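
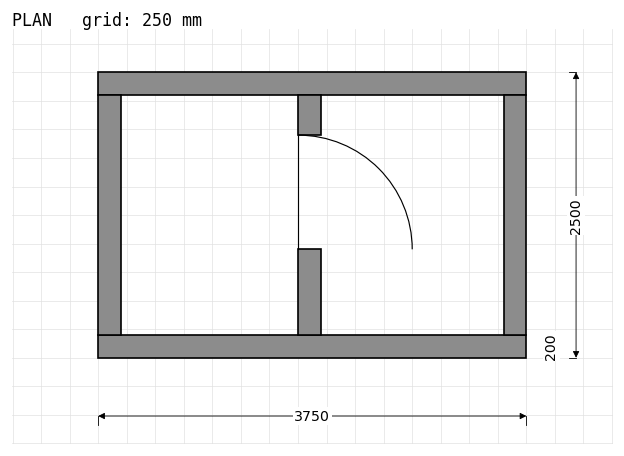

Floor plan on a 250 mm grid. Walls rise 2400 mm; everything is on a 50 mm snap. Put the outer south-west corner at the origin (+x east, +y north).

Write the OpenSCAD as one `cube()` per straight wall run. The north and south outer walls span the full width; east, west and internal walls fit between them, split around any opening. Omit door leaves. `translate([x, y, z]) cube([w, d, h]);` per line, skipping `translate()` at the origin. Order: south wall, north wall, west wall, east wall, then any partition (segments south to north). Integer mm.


cube([3750, 200, 2400]);
translate([0, 2300, 0]) cube([3750, 200, 2400]);
translate([0, 200, 0]) cube([200, 2100, 2400]);
translate([3550, 200, 0]) cube([200, 2100, 2400]);
translate([1750, 200, 0]) cube([200, 750, 2400]);
translate([1750, 1950, 0]) cube([200, 350, 2400]);


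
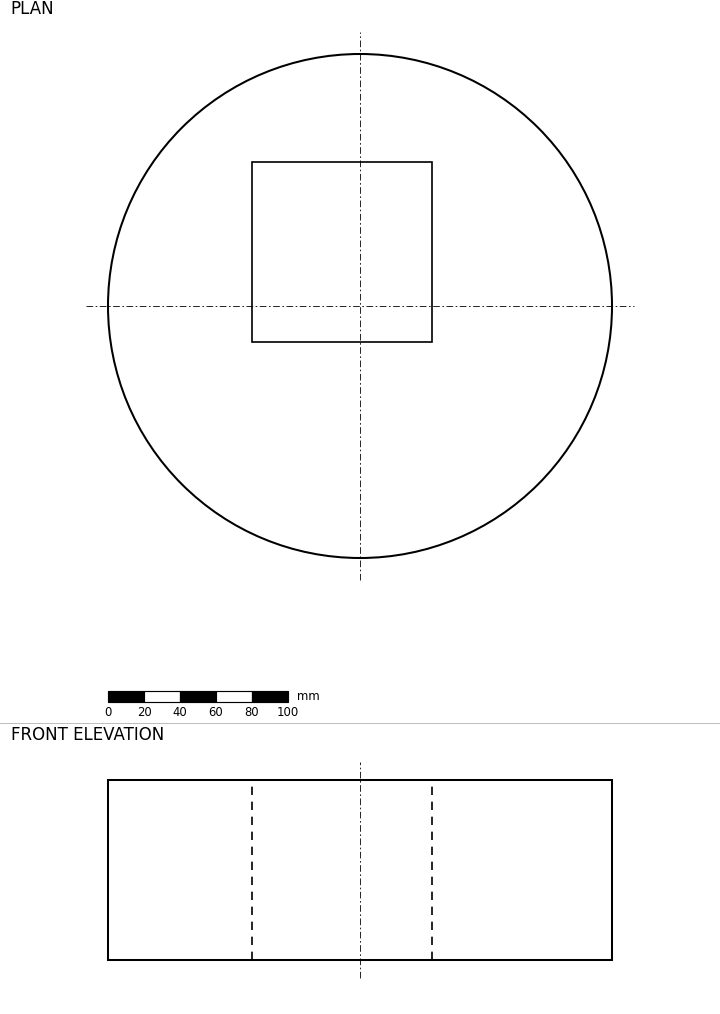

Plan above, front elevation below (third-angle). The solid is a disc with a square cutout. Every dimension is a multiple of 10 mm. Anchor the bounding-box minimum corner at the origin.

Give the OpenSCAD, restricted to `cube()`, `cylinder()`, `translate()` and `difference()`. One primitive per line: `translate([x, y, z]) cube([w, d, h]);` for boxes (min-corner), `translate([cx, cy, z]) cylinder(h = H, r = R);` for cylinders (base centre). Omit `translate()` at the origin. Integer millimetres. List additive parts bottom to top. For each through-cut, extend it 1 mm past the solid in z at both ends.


difference() {
  translate([140, 140, 0]) cylinder(h = 100, r = 140);
  translate([80, 120, -1]) cube([100, 100, 102]);
}


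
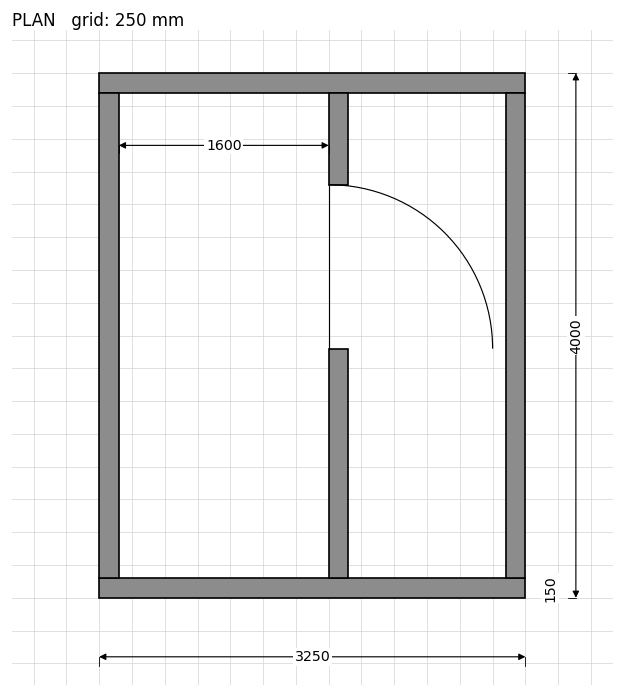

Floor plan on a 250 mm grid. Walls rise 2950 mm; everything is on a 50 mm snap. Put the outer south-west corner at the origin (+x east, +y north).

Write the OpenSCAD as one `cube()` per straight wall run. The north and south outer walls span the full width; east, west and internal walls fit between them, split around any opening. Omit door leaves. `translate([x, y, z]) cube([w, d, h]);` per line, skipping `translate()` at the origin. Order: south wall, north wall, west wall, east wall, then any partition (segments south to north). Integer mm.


cube([3250, 150, 2950]);
translate([0, 3850, 0]) cube([3250, 150, 2950]);
translate([0, 150, 0]) cube([150, 3700, 2950]);
translate([3100, 150, 0]) cube([150, 3700, 2950]);
translate([1750, 150, 0]) cube([150, 1750, 2950]);
translate([1750, 3150, 0]) cube([150, 700, 2950]);


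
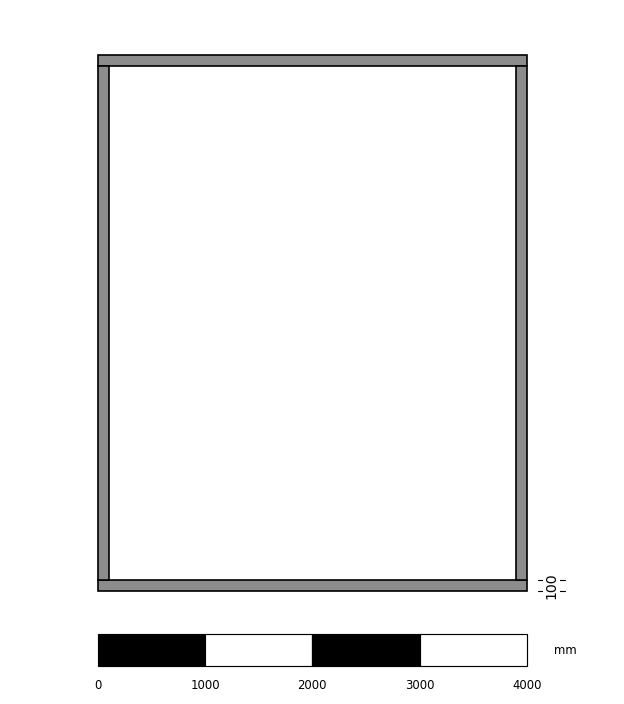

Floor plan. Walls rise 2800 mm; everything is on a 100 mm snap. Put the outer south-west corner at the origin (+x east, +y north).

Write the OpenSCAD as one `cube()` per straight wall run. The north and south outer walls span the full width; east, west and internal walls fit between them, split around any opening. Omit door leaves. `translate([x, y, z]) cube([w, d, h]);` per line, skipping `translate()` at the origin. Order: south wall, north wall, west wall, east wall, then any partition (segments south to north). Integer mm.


cube([4000, 100, 2800]);
translate([0, 4900, 0]) cube([4000, 100, 2800]);
translate([0, 100, 0]) cube([100, 4800, 2800]);
translate([3900, 100, 0]) cube([100, 4800, 2800]);


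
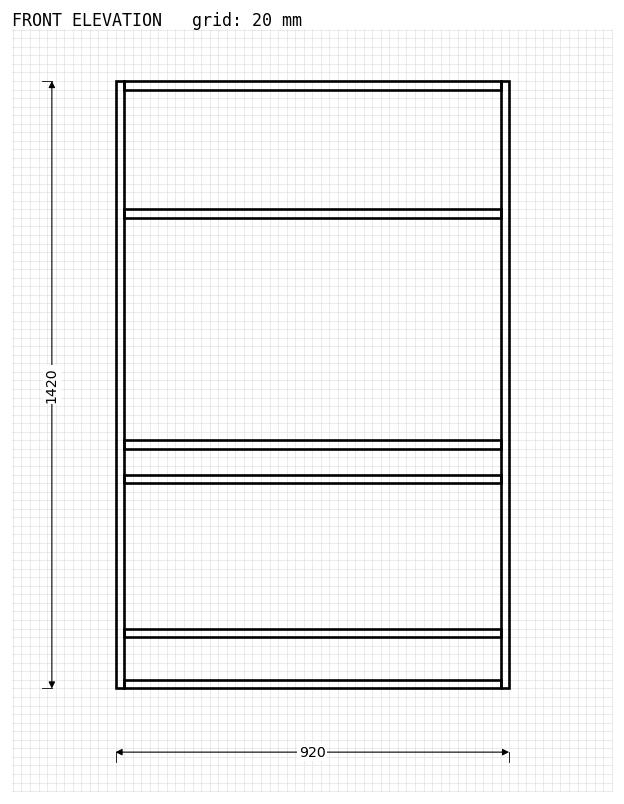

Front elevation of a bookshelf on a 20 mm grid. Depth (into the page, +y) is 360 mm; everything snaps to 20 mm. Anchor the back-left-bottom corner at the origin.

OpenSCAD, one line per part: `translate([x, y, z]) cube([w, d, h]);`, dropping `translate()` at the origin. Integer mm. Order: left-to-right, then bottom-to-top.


cube([20, 360, 1420]);
translate([20, 0, 0]) cube([880, 360, 20]);
translate([20, 0, 120]) cube([880, 360, 20]);
translate([20, 0, 480]) cube([880, 360, 20]);
translate([20, 0, 560]) cube([880, 360, 20]);
translate([20, 0, 1100]) cube([880, 360, 20]);
translate([20, 0, 1400]) cube([880, 360, 20]);
translate([900, 0, 0]) cube([20, 360, 1420]);


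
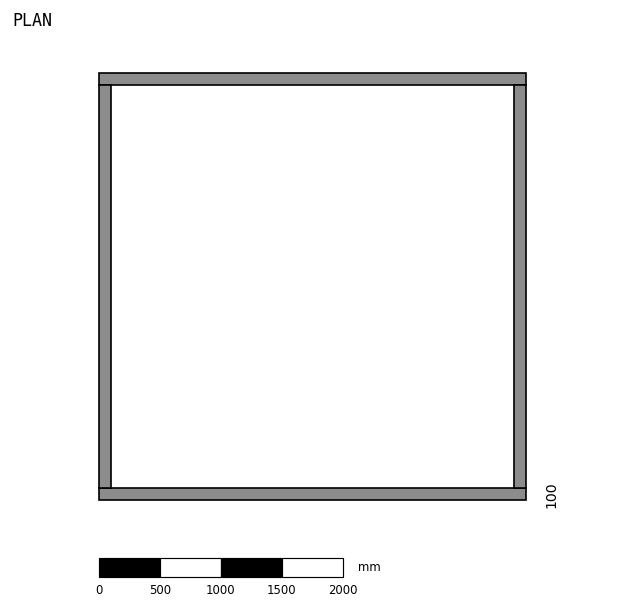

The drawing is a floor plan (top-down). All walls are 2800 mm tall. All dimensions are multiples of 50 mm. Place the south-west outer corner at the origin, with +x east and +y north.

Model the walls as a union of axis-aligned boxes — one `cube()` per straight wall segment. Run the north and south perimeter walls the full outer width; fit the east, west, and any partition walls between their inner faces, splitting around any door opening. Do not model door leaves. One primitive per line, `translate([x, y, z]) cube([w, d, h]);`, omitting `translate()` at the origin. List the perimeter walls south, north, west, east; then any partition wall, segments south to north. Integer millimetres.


cube([3500, 100, 2800]);
translate([0, 3400, 0]) cube([3500, 100, 2800]);
translate([0, 100, 0]) cube([100, 3300, 2800]);
translate([3400, 100, 0]) cube([100, 3300, 2800]);


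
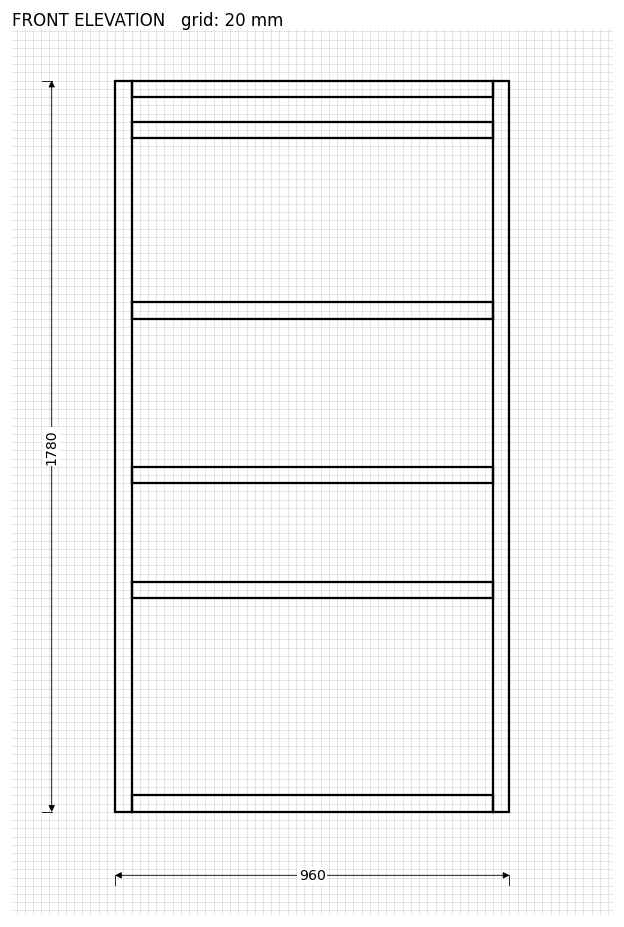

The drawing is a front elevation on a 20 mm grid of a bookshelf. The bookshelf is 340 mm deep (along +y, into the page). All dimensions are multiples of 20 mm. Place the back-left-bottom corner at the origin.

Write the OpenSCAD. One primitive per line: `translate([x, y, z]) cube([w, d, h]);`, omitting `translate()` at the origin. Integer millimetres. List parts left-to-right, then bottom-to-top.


cube([40, 340, 1780]);
translate([40, 0, 0]) cube([880, 340, 40]);
translate([40, 0, 520]) cube([880, 340, 40]);
translate([40, 0, 800]) cube([880, 340, 40]);
translate([40, 0, 1200]) cube([880, 340, 40]);
translate([40, 0, 1640]) cube([880, 340, 40]);
translate([40, 0, 1740]) cube([880, 340, 40]);
translate([920, 0, 0]) cube([40, 340, 1780]);


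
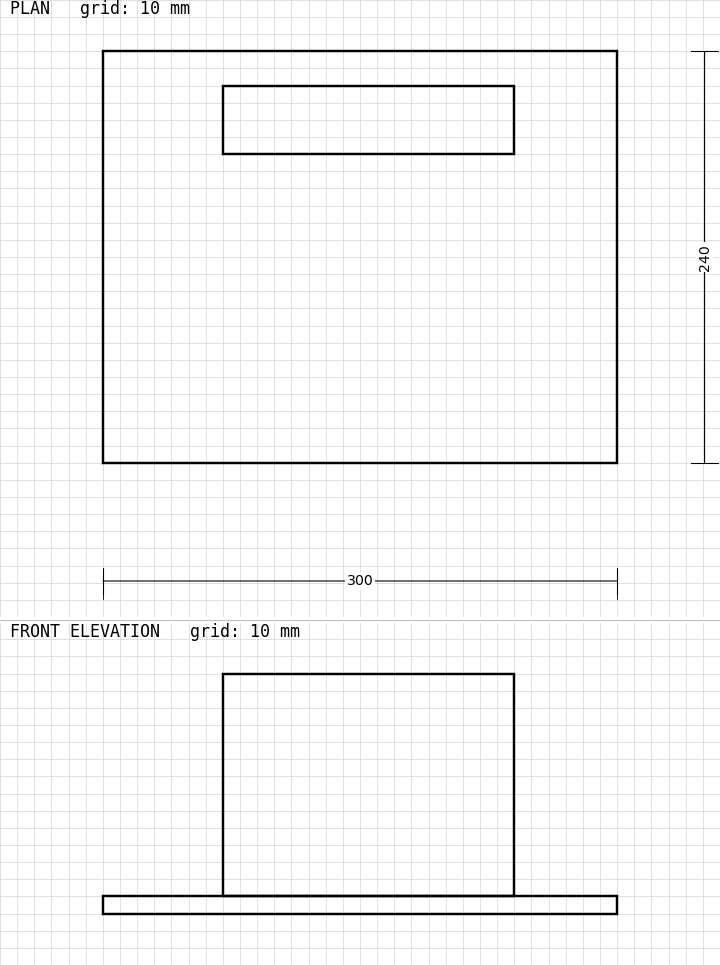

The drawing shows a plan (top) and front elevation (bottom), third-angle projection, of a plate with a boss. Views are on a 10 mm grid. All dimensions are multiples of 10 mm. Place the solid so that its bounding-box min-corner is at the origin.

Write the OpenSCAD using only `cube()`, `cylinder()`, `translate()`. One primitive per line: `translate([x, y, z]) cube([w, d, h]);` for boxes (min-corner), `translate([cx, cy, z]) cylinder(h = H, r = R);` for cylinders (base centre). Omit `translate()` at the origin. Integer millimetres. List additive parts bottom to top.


cube([300, 240, 10]);
translate([70, 180, 10]) cube([170, 40, 130]);


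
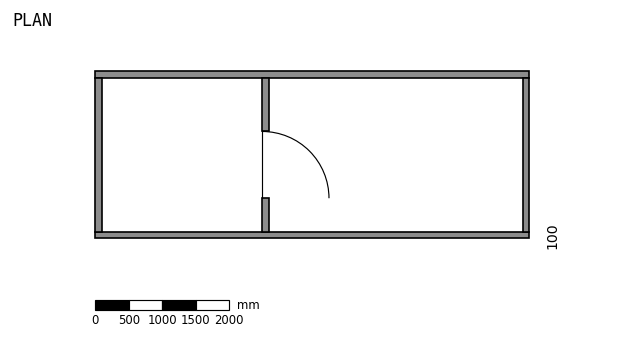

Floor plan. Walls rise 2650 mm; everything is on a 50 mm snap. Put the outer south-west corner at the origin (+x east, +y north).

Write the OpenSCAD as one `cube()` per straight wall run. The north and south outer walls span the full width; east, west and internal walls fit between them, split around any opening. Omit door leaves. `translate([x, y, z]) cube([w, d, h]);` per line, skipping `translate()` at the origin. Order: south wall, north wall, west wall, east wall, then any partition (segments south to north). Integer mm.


cube([6500, 100, 2650]);
translate([0, 2400, 0]) cube([6500, 100, 2650]);
translate([0, 100, 0]) cube([100, 2300, 2650]);
translate([6400, 100, 0]) cube([100, 2300, 2650]);
translate([2500, 100, 0]) cube([100, 500, 2650]);
translate([2500, 1600, 0]) cube([100, 800, 2650]);


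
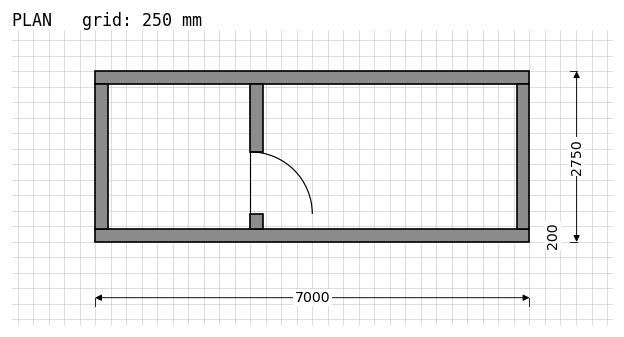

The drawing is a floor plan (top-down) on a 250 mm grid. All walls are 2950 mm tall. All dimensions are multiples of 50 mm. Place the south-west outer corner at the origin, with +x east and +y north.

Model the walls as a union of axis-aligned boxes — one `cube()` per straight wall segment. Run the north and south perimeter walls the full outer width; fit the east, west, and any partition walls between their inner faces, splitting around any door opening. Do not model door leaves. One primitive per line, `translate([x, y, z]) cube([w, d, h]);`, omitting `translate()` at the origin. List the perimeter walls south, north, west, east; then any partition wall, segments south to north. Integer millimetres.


cube([7000, 200, 2950]);
translate([0, 2550, 0]) cube([7000, 200, 2950]);
translate([0, 200, 0]) cube([200, 2350, 2950]);
translate([6800, 200, 0]) cube([200, 2350, 2950]);
translate([2500, 200, 0]) cube([200, 250, 2950]);
translate([2500, 1450, 0]) cube([200, 1100, 2950]);


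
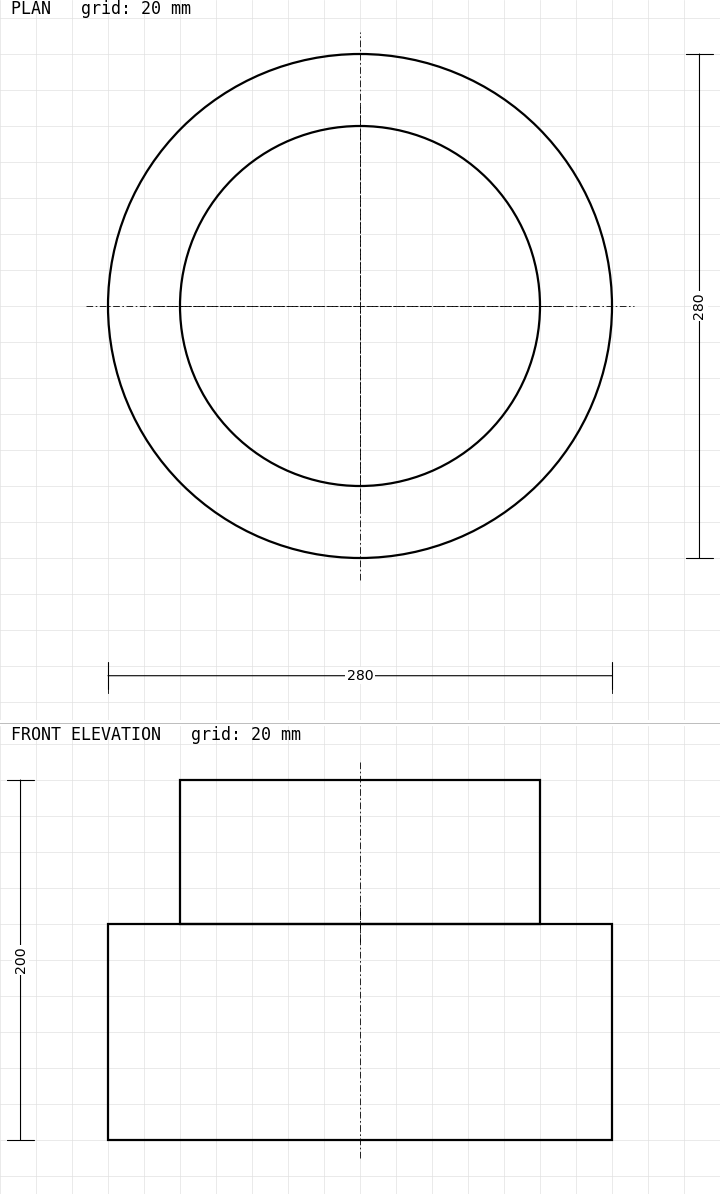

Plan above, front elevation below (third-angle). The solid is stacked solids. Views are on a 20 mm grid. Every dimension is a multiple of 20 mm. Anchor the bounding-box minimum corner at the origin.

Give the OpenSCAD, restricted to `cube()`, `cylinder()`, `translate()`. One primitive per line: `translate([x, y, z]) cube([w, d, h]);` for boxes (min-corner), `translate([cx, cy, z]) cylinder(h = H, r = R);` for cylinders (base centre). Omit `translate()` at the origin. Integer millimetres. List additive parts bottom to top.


translate([140, 140, 0]) cylinder(h = 120, r = 140);
translate([140, 140, 120]) cylinder(h = 80, r = 100);


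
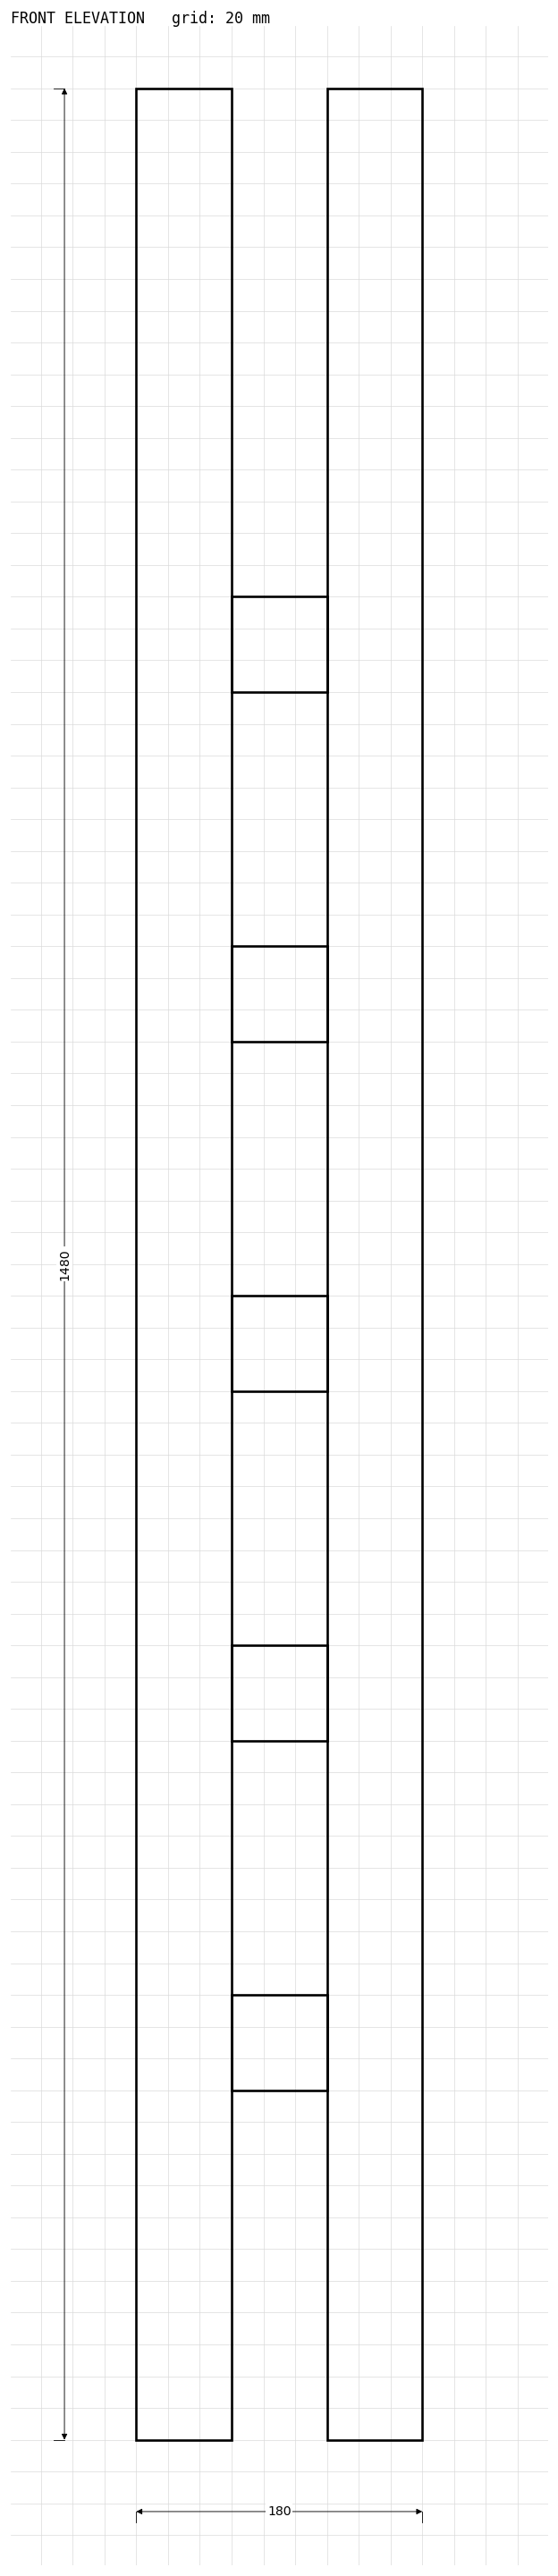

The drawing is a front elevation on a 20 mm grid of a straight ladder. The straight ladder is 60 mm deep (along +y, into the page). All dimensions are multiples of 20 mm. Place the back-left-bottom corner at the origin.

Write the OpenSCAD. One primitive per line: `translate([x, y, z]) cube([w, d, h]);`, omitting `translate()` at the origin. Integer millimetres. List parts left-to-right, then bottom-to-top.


cube([60, 60, 1480]);
translate([60, 0, 220]) cube([60, 60, 60]);
translate([60, 0, 440]) cube([60, 60, 60]);
translate([60, 0, 660]) cube([60, 60, 60]);
translate([60, 0, 880]) cube([60, 60, 60]);
translate([60, 0, 1100]) cube([60, 60, 60]);
translate([120, 0, 0]) cube([60, 60, 1480]);


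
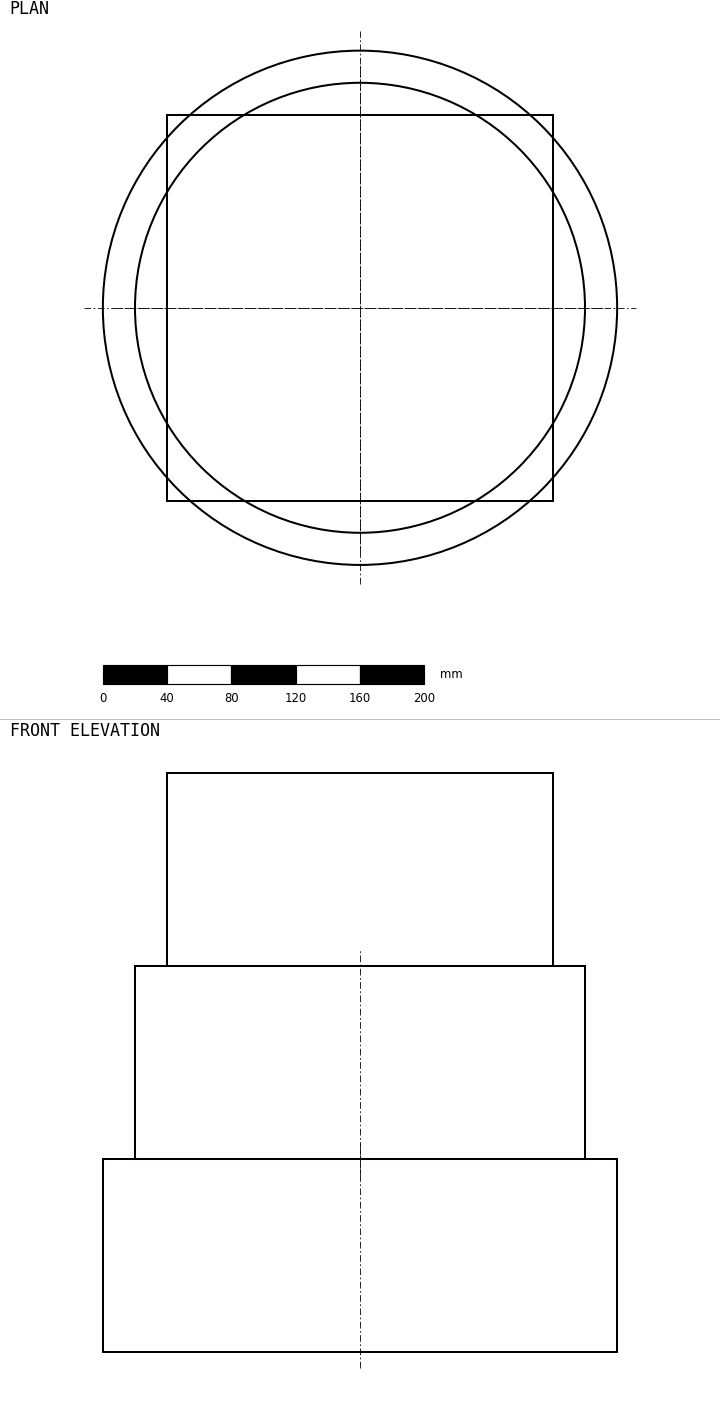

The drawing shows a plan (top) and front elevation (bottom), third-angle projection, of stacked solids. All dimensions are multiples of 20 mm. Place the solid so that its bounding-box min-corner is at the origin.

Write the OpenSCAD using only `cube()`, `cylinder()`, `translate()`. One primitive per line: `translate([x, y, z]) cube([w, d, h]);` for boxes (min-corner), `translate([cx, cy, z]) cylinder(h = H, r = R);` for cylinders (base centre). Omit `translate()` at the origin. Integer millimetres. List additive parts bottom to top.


translate([160, 160, 0]) cylinder(h = 120, r = 160);
translate([160, 160, 120]) cylinder(h = 120, r = 140);
translate([40, 40, 240]) cube([240, 240, 120]);


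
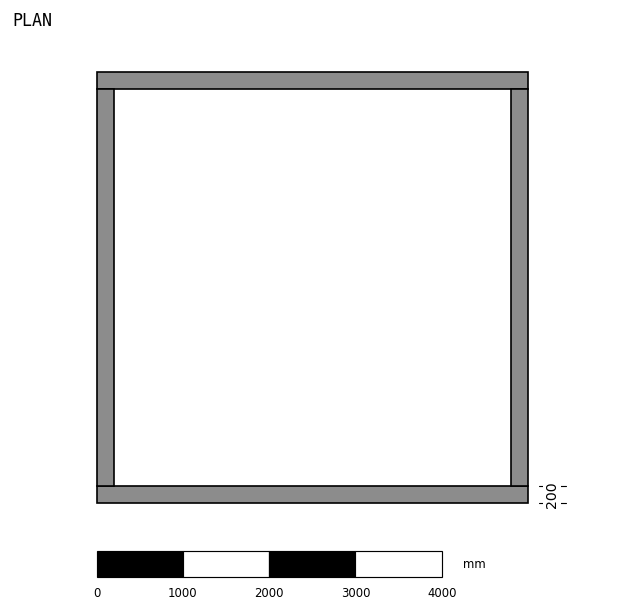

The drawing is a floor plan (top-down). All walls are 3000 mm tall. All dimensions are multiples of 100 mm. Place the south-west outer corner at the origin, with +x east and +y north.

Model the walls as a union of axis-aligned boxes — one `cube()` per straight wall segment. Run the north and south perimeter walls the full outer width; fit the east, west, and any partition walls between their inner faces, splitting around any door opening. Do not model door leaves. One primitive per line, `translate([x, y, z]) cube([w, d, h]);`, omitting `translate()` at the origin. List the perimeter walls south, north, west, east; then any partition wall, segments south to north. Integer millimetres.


cube([5000, 200, 3000]);
translate([0, 4800, 0]) cube([5000, 200, 3000]);
translate([0, 200, 0]) cube([200, 4600, 3000]);
translate([4800, 200, 0]) cube([200, 4600, 3000]);


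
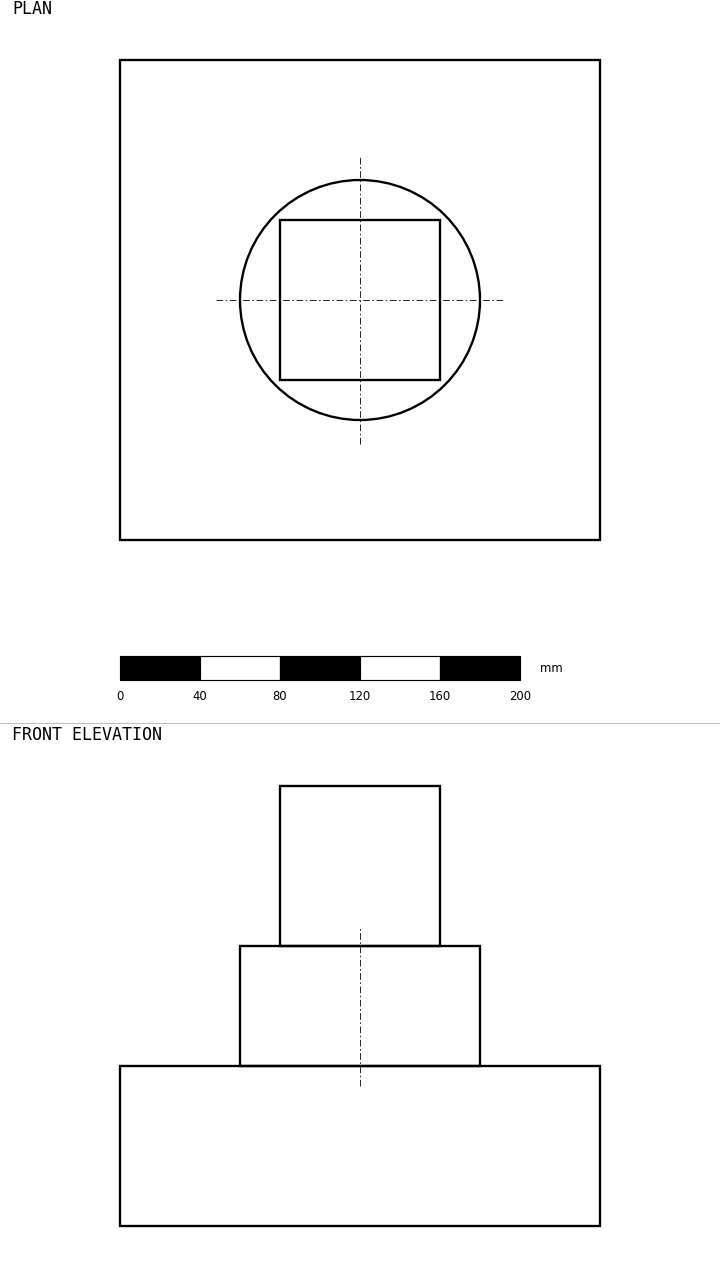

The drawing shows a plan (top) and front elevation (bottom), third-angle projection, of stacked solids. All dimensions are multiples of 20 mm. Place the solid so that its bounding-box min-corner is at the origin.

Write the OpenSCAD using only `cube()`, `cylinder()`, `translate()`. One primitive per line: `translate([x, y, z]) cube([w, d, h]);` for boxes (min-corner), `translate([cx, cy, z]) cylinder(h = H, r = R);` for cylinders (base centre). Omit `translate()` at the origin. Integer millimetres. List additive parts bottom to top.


cube([240, 240, 80]);
translate([120, 120, 80]) cylinder(h = 60, r = 60);
translate([80, 80, 140]) cube([80, 80, 80]);


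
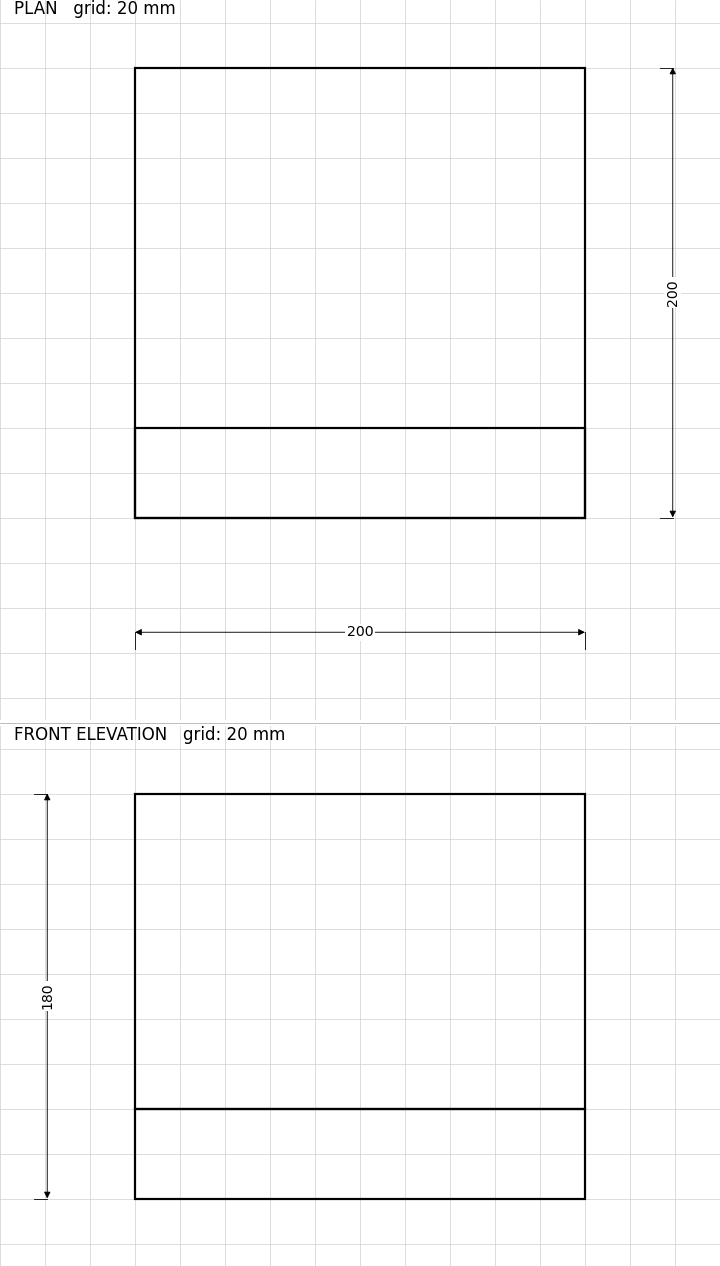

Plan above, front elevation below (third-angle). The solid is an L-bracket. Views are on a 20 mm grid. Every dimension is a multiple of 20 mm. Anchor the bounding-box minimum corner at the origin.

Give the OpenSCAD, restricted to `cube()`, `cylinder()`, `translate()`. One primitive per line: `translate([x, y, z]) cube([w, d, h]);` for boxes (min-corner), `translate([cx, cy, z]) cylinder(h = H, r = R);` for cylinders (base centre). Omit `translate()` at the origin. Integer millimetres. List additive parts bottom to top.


cube([200, 200, 40]);
translate([0, 0, 40]) cube([200, 40, 140]);


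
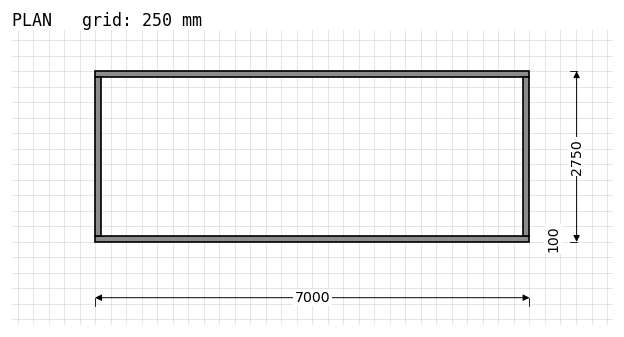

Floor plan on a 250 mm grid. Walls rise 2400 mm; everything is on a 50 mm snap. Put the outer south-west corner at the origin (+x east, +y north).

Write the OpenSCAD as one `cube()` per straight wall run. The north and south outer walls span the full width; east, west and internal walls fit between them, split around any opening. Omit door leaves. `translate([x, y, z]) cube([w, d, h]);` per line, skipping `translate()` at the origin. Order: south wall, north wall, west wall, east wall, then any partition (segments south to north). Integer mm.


cube([7000, 100, 2400]);
translate([0, 2650, 0]) cube([7000, 100, 2400]);
translate([0, 100, 0]) cube([100, 2550, 2400]);
translate([6900, 100, 0]) cube([100, 2550, 2400]);


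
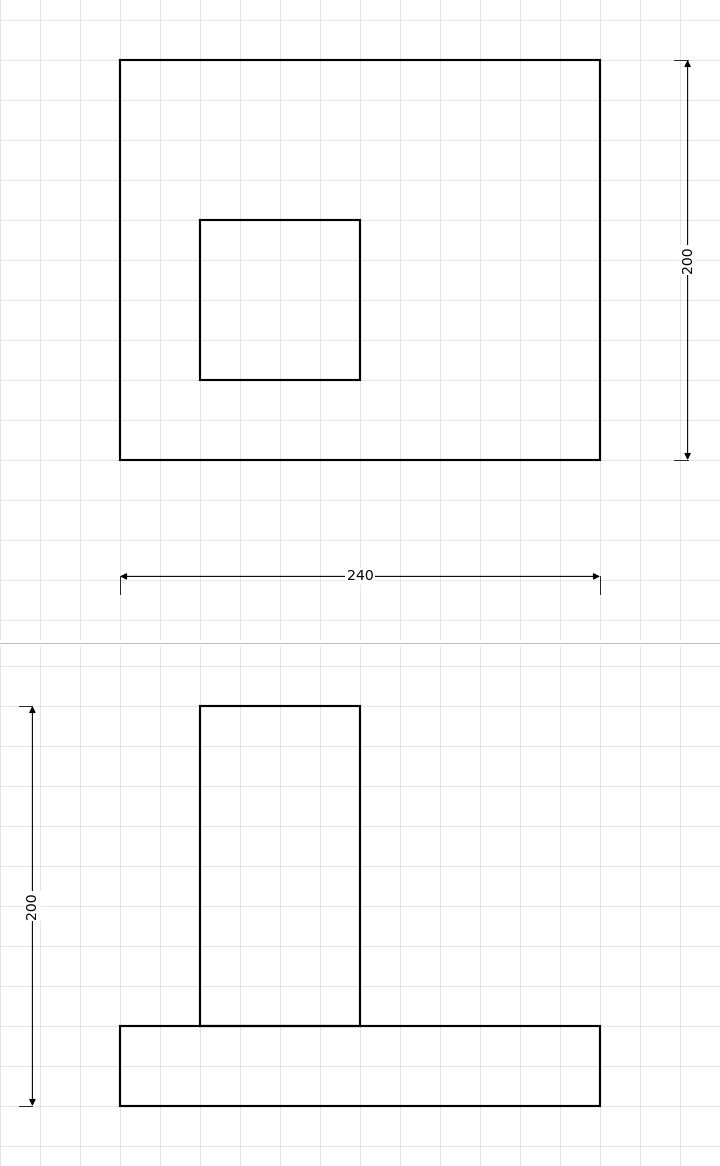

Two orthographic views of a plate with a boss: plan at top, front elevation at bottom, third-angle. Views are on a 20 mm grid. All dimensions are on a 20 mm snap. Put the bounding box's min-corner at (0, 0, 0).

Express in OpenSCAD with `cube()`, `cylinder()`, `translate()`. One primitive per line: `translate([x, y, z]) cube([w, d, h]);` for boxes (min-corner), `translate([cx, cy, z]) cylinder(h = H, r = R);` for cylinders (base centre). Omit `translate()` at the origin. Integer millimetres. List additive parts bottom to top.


cube([240, 200, 40]);
translate([40, 40, 40]) cube([80, 80, 160]);


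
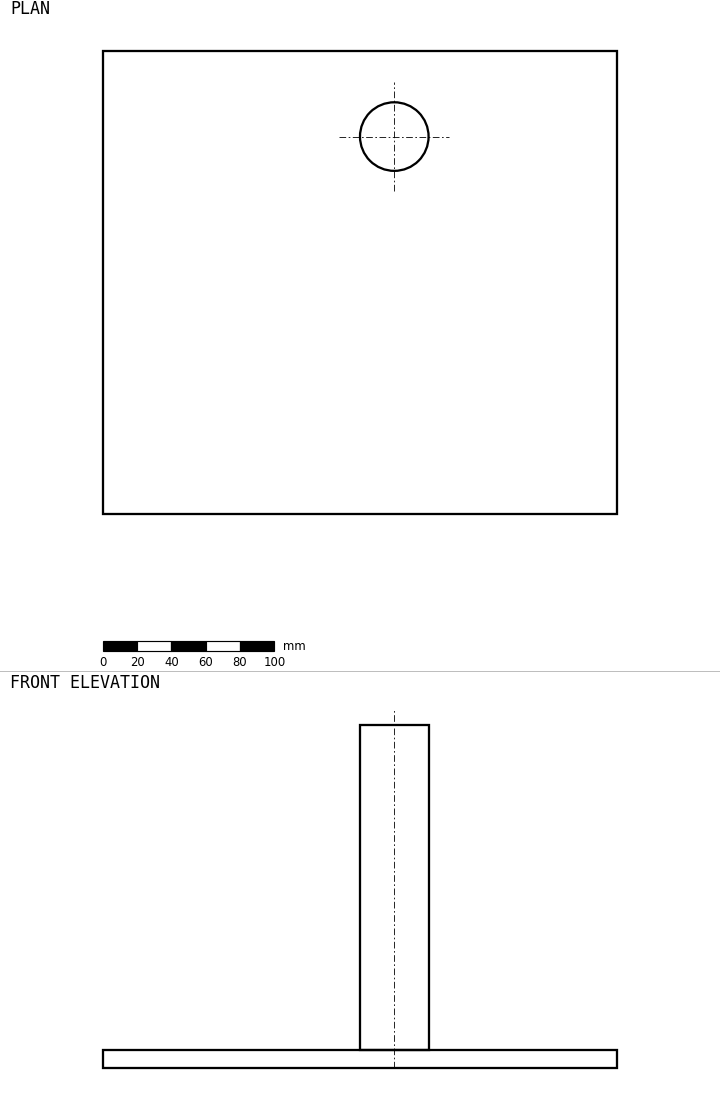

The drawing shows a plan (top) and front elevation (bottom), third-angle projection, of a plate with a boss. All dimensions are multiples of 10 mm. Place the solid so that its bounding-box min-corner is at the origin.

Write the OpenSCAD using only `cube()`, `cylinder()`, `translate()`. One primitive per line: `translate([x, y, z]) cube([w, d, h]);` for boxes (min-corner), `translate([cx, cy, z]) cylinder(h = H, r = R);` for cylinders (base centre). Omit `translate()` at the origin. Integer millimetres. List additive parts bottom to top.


cube([300, 270, 10]);
translate([170, 220, 10]) cylinder(h = 190, r = 20);


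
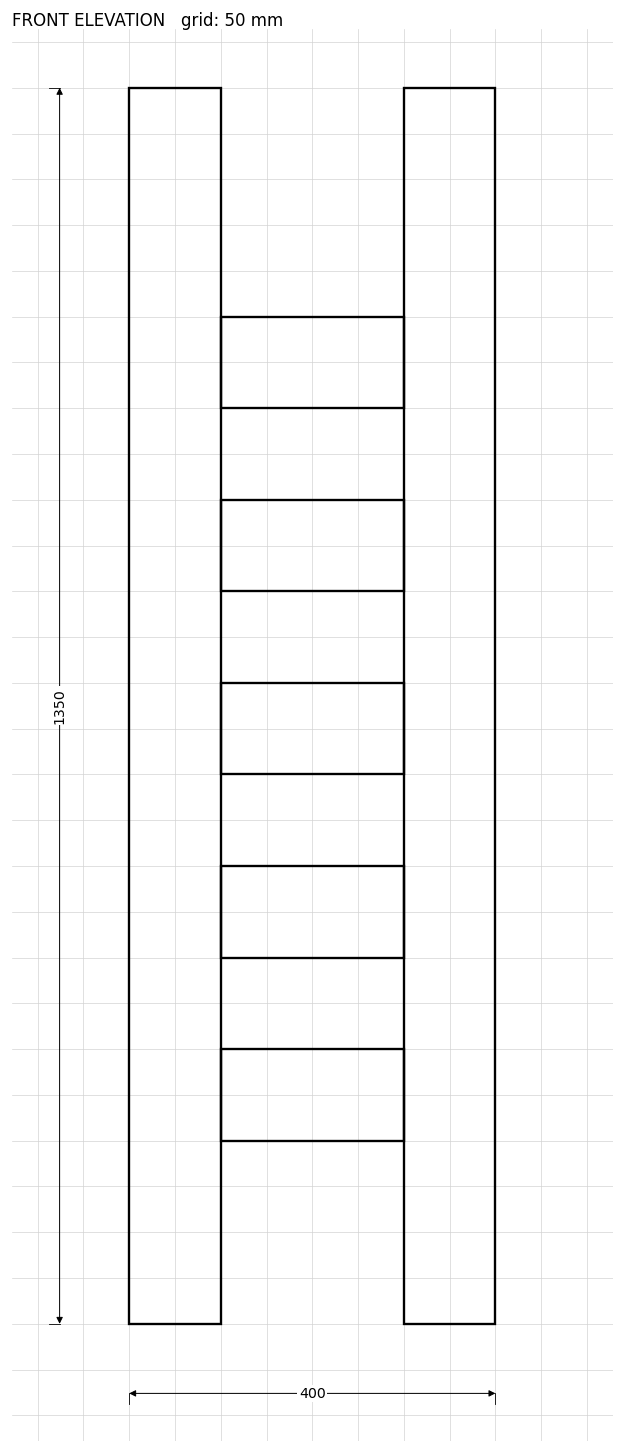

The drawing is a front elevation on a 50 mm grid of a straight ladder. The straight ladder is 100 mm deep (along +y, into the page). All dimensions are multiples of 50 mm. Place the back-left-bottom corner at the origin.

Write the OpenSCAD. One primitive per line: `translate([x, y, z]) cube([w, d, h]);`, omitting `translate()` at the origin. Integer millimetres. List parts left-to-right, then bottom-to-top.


cube([100, 100, 1350]);
translate([100, 0, 200]) cube([200, 100, 100]);
translate([100, 0, 400]) cube([200, 100, 100]);
translate([100, 0, 600]) cube([200, 100, 100]);
translate([100, 0, 800]) cube([200, 100, 100]);
translate([100, 0, 1000]) cube([200, 100, 100]);
translate([300, 0, 0]) cube([100, 100, 1350]);


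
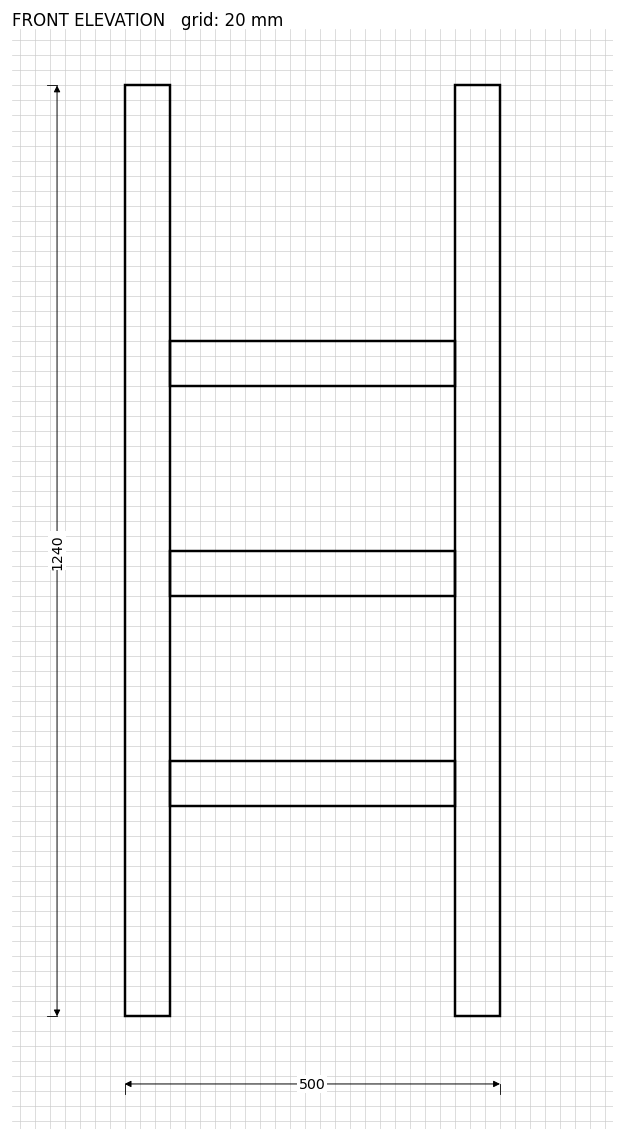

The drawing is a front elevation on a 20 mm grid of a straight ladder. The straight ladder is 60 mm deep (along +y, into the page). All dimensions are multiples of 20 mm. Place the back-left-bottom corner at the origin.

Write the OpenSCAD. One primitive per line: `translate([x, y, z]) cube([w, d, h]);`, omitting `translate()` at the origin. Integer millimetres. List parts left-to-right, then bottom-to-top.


cube([60, 60, 1240]);
translate([60, 0, 280]) cube([380, 60, 60]);
translate([60, 0, 560]) cube([380, 60, 60]);
translate([60, 0, 840]) cube([380, 60, 60]);
translate([440, 0, 0]) cube([60, 60, 1240]);


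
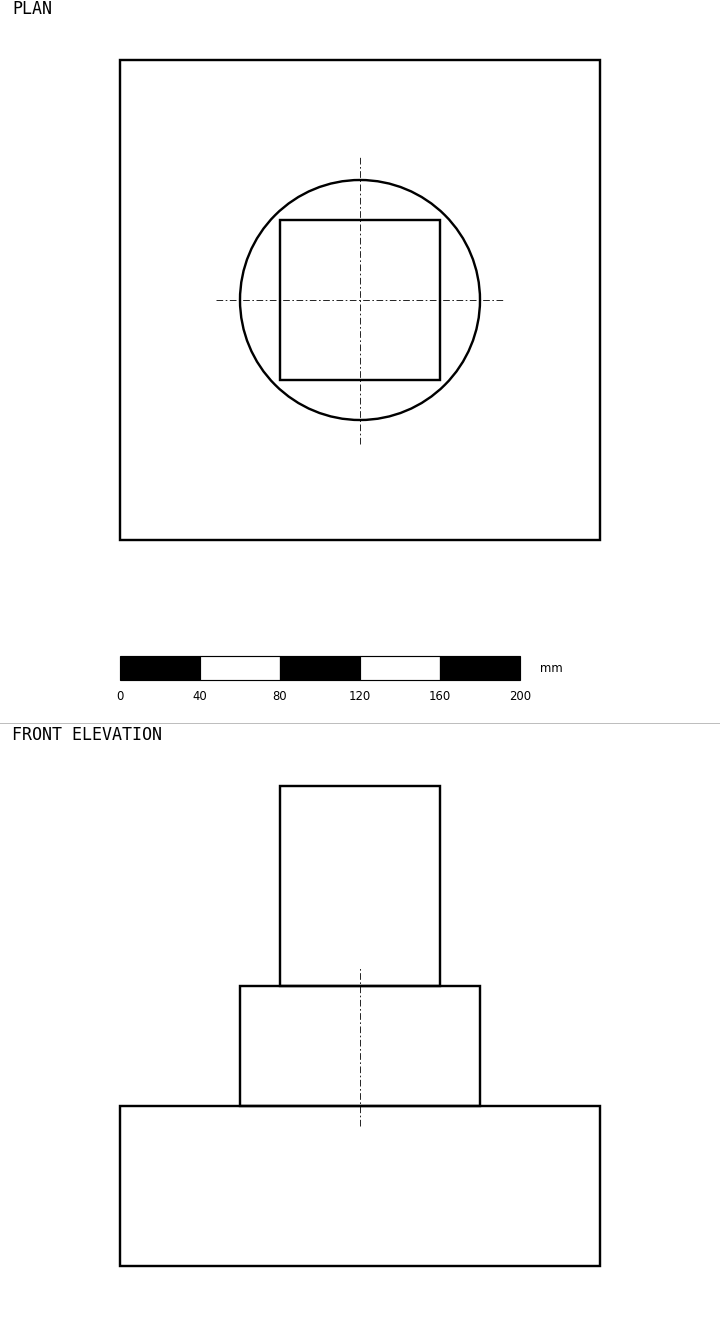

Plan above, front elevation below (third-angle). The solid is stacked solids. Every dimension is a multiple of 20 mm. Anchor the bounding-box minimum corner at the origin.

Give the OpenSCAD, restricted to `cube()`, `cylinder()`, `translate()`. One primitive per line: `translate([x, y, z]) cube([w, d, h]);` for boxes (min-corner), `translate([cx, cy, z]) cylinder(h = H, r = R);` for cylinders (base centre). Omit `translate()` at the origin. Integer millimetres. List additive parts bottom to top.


cube([240, 240, 80]);
translate([120, 120, 80]) cylinder(h = 60, r = 60);
translate([80, 80, 140]) cube([80, 80, 100]);


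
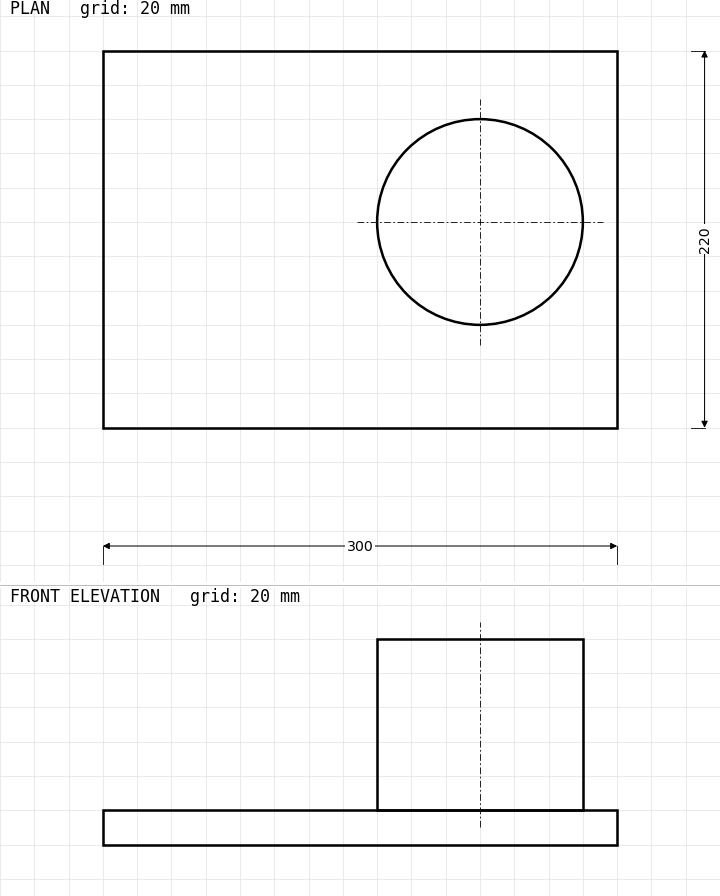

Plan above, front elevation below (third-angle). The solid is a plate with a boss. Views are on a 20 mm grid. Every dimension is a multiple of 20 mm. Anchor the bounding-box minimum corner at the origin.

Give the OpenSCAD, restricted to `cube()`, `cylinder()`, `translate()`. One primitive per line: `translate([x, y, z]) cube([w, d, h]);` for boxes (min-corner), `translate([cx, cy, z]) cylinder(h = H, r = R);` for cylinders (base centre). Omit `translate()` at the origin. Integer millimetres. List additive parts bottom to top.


cube([300, 220, 20]);
translate([220, 120, 20]) cylinder(h = 100, r = 60);


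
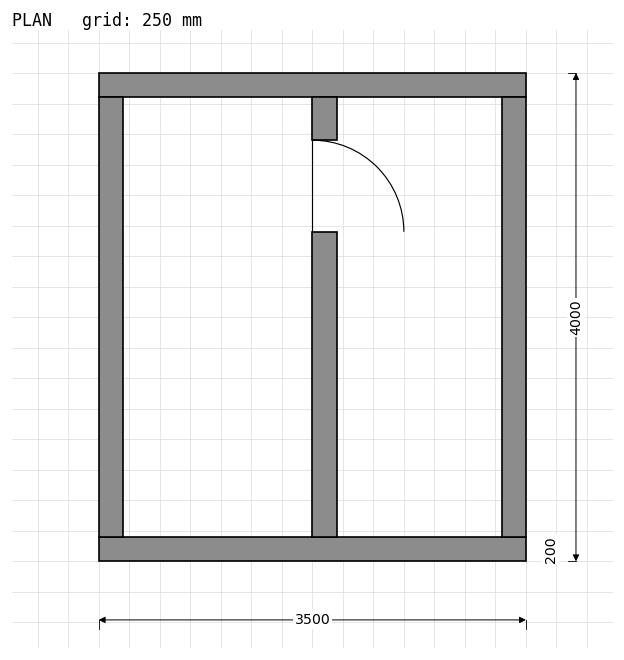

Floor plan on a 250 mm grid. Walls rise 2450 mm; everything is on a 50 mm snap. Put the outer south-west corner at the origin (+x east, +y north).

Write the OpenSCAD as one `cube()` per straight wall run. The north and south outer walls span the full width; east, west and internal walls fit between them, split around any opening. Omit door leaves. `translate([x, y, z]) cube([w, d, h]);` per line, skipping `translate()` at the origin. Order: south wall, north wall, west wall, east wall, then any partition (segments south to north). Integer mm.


cube([3500, 200, 2450]);
translate([0, 3800, 0]) cube([3500, 200, 2450]);
translate([0, 200, 0]) cube([200, 3600, 2450]);
translate([3300, 200, 0]) cube([200, 3600, 2450]);
translate([1750, 200, 0]) cube([200, 2500, 2450]);
translate([1750, 3450, 0]) cube([200, 350, 2450]);


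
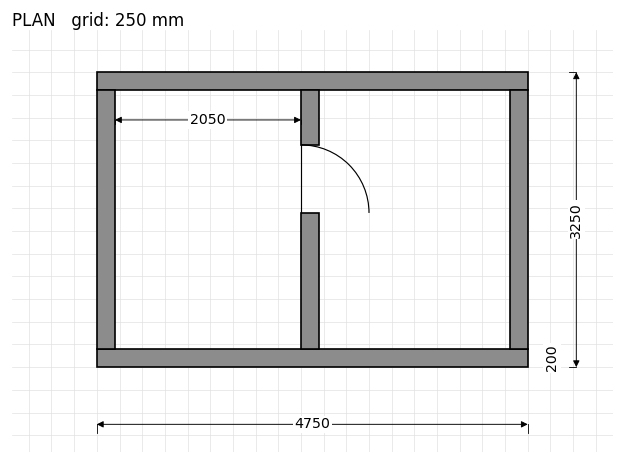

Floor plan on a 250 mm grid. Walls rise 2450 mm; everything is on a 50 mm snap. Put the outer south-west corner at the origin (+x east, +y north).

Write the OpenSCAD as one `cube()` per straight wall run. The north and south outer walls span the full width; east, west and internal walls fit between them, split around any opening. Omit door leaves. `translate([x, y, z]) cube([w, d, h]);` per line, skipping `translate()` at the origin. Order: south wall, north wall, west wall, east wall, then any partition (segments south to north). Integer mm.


cube([4750, 200, 2450]);
translate([0, 3050, 0]) cube([4750, 200, 2450]);
translate([0, 200, 0]) cube([200, 2850, 2450]);
translate([4550, 200, 0]) cube([200, 2850, 2450]);
translate([2250, 200, 0]) cube([200, 1500, 2450]);
translate([2250, 2450, 0]) cube([200, 600, 2450]);


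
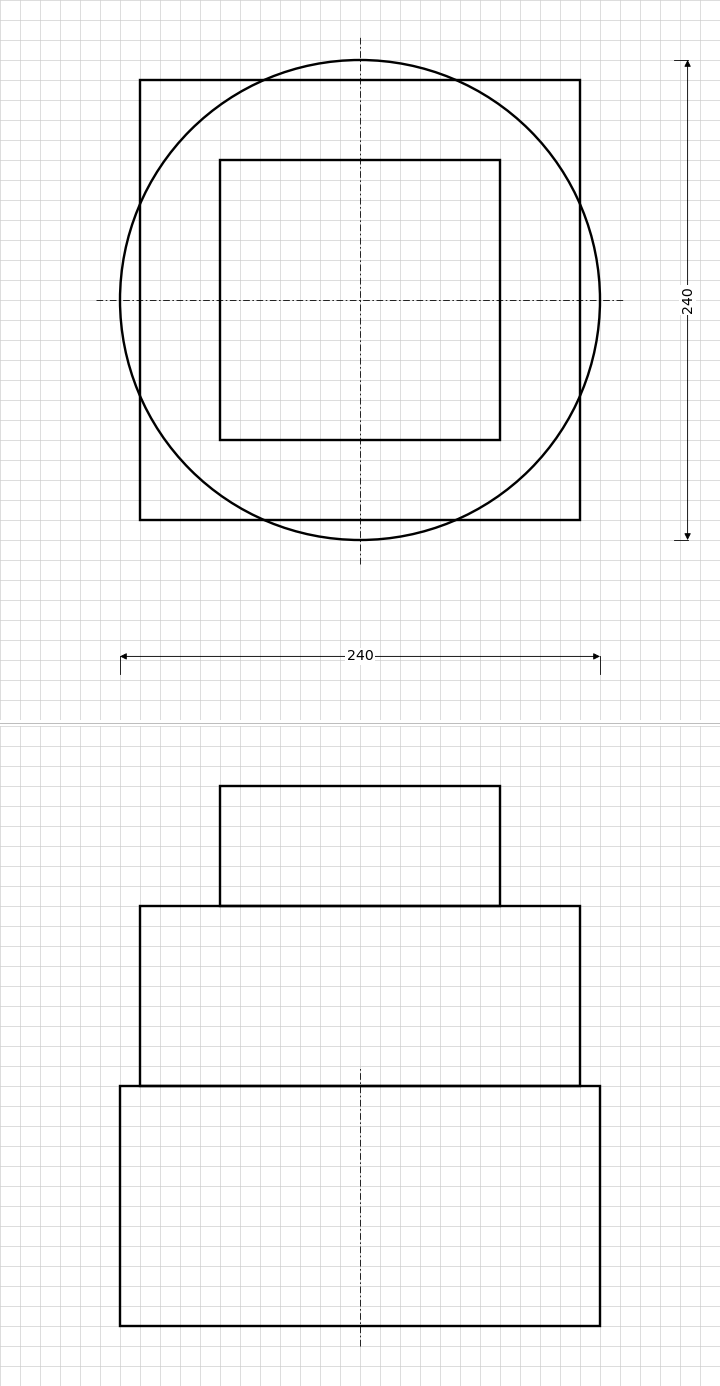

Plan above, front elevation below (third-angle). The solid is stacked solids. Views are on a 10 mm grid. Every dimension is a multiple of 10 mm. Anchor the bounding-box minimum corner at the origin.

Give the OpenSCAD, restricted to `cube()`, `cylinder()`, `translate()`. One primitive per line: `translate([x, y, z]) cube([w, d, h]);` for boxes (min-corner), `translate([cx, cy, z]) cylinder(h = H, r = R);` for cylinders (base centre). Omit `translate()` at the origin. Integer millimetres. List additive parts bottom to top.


translate([120, 120, 0]) cylinder(h = 120, r = 120);
translate([10, 10, 120]) cube([220, 220, 90]);
translate([50, 50, 210]) cube([140, 140, 60]);


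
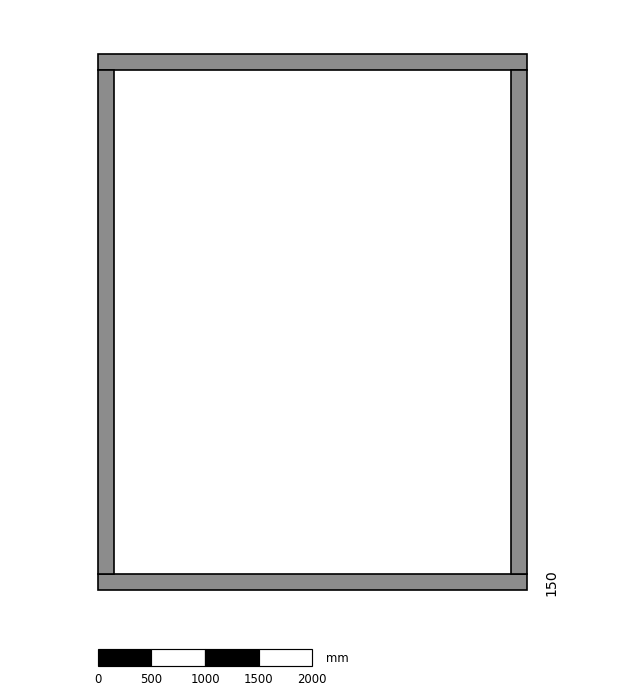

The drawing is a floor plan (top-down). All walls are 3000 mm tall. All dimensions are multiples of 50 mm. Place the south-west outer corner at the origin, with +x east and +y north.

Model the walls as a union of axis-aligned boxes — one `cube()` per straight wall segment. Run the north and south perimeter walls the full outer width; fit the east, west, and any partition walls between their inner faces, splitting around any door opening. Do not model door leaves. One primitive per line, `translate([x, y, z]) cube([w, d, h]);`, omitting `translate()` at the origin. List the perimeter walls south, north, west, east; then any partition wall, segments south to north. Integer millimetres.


cube([4000, 150, 3000]);
translate([0, 4850, 0]) cube([4000, 150, 3000]);
translate([0, 150, 0]) cube([150, 4700, 3000]);
translate([3850, 150, 0]) cube([150, 4700, 3000]);


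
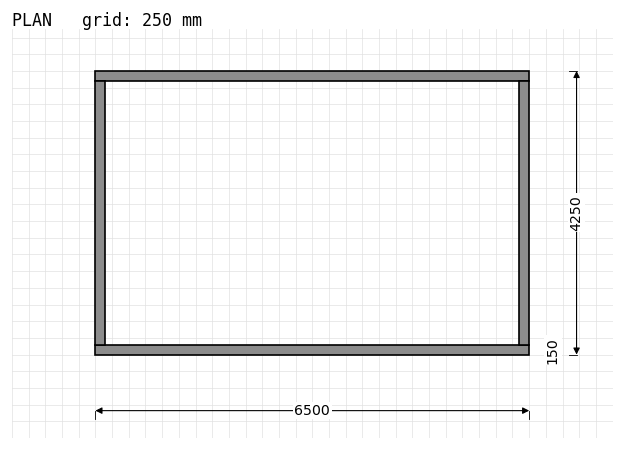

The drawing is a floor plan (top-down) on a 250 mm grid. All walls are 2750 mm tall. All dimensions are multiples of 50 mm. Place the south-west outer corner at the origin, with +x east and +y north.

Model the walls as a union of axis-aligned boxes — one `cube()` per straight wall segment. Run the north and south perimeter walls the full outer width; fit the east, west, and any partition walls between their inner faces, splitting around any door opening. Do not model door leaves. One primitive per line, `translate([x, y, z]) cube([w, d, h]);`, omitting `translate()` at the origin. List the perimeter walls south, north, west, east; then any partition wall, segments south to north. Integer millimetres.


cube([6500, 150, 2750]);
translate([0, 4100, 0]) cube([6500, 150, 2750]);
translate([0, 150, 0]) cube([150, 3950, 2750]);
translate([6350, 150, 0]) cube([150, 3950, 2750]);


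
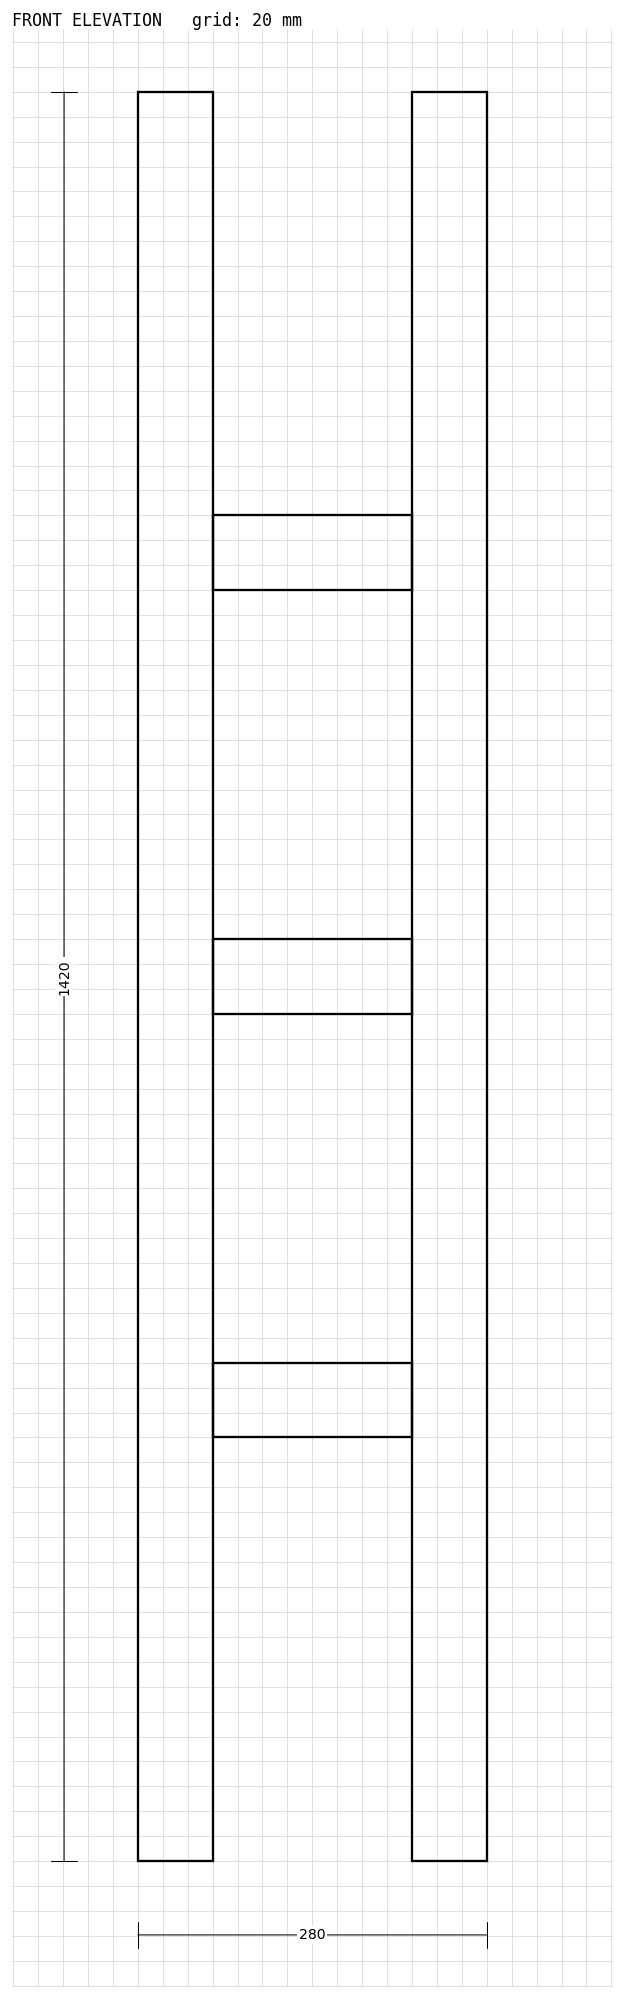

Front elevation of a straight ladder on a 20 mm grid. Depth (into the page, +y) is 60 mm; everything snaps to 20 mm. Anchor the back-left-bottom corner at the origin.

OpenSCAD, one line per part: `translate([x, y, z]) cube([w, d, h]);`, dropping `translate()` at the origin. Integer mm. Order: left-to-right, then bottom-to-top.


cube([60, 60, 1420]);
translate([60, 0, 340]) cube([160, 60, 60]);
translate([60, 0, 680]) cube([160, 60, 60]);
translate([60, 0, 1020]) cube([160, 60, 60]);
translate([220, 0, 0]) cube([60, 60, 1420]);


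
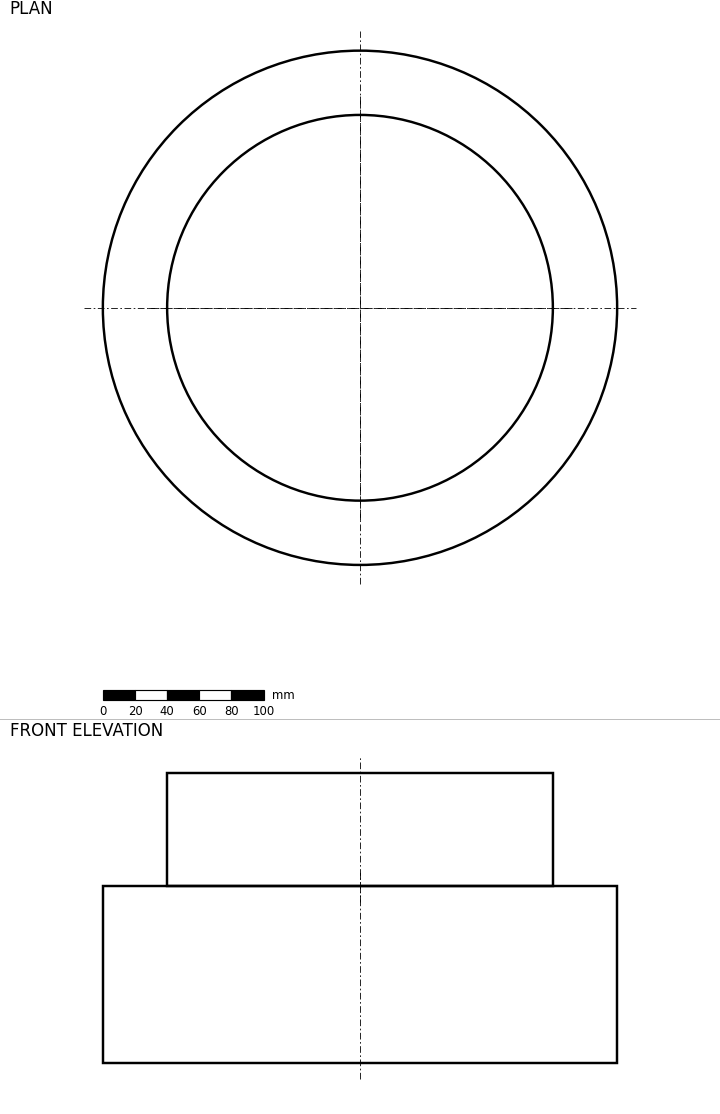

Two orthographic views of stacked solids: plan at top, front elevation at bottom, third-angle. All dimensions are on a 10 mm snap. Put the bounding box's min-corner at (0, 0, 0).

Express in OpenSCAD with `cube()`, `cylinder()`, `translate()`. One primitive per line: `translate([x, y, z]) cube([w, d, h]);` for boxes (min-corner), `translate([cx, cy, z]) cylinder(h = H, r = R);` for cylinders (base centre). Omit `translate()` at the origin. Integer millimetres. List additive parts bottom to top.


translate([160, 160, 0]) cylinder(h = 110, r = 160);
translate([160, 160, 110]) cylinder(h = 70, r = 120);


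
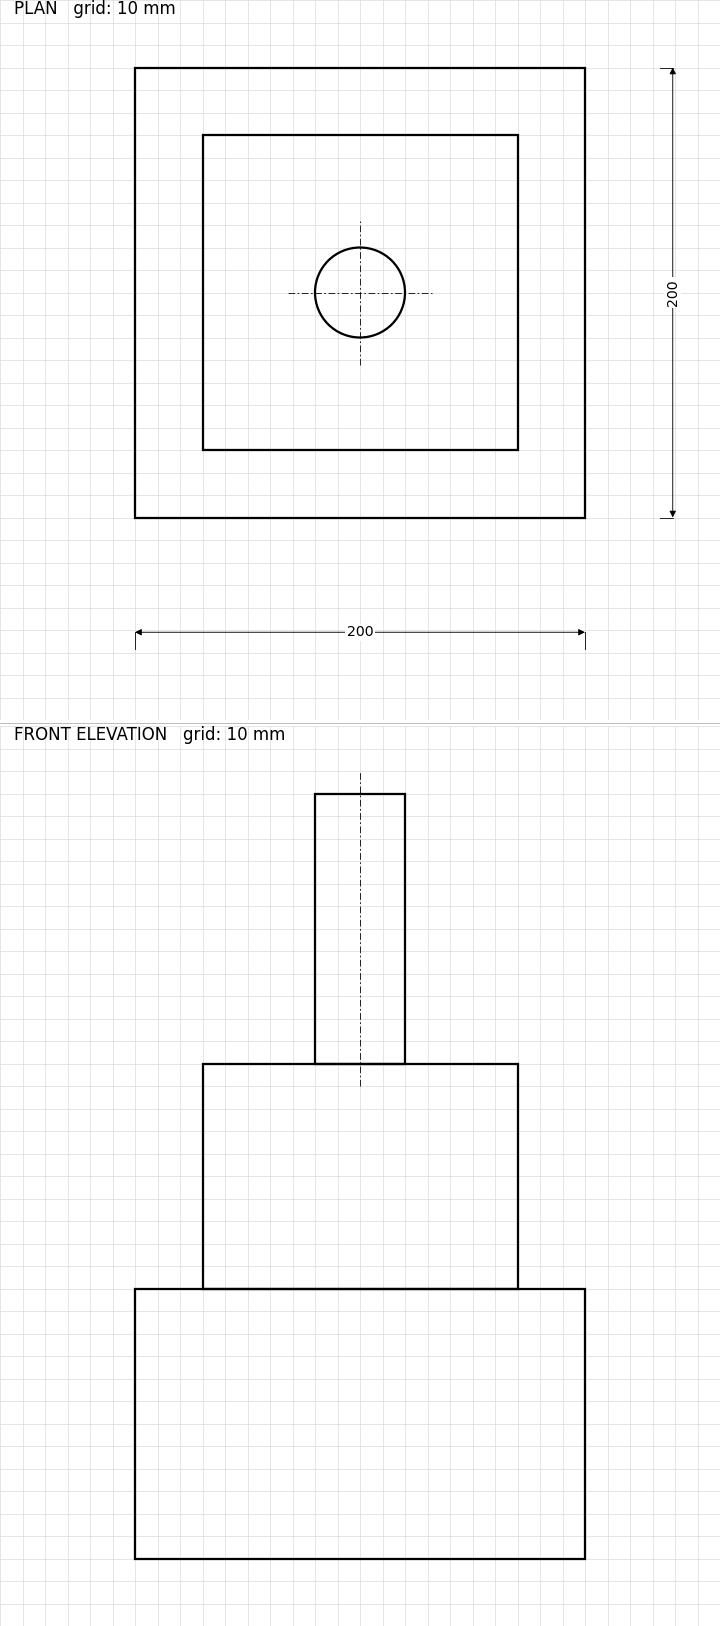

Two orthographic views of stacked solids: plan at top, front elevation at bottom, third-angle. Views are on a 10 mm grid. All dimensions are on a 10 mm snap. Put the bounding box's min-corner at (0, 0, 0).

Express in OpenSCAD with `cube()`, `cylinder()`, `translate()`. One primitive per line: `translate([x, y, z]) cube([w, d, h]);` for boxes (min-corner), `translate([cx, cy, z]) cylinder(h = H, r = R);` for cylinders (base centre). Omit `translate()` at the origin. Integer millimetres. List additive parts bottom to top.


cube([200, 200, 120]);
translate([30, 30, 120]) cube([140, 140, 100]);
translate([100, 100, 220]) cylinder(h = 120, r = 20);


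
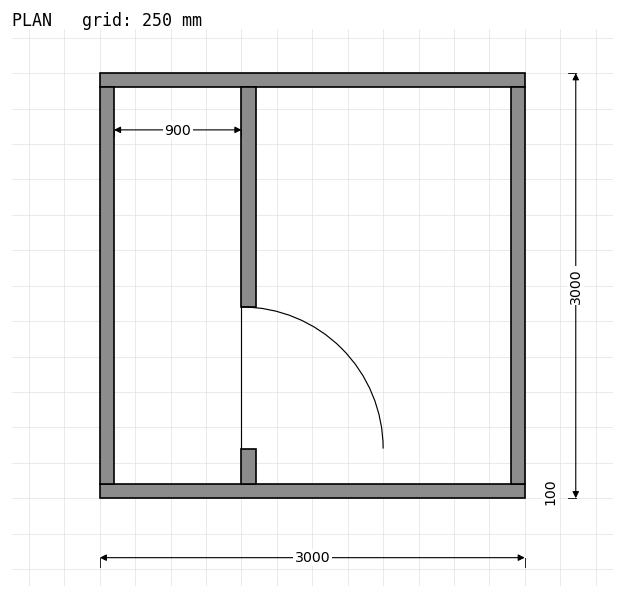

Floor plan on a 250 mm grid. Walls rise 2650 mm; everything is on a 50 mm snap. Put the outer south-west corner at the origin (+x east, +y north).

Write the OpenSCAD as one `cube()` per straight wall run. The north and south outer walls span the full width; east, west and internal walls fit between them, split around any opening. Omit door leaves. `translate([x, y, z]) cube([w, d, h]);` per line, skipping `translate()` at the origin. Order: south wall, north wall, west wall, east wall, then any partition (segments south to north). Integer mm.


cube([3000, 100, 2650]);
translate([0, 2900, 0]) cube([3000, 100, 2650]);
translate([0, 100, 0]) cube([100, 2800, 2650]);
translate([2900, 100, 0]) cube([100, 2800, 2650]);
translate([1000, 100, 0]) cube([100, 250, 2650]);
translate([1000, 1350, 0]) cube([100, 1550, 2650]);


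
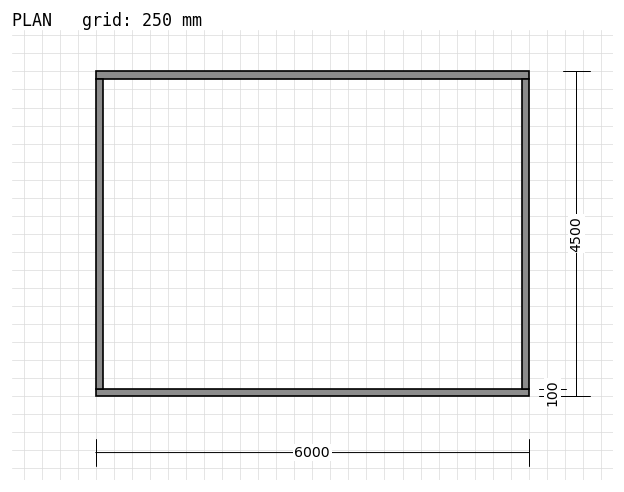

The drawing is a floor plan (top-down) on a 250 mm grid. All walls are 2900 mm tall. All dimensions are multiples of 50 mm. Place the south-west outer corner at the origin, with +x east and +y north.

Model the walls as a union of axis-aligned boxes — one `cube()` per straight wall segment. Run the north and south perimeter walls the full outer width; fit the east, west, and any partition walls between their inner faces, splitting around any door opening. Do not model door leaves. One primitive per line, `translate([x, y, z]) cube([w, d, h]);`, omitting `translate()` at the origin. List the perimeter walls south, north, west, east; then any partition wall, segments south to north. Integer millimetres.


cube([6000, 100, 2900]);
translate([0, 4400, 0]) cube([6000, 100, 2900]);
translate([0, 100, 0]) cube([100, 4300, 2900]);
translate([5900, 100, 0]) cube([100, 4300, 2900]);


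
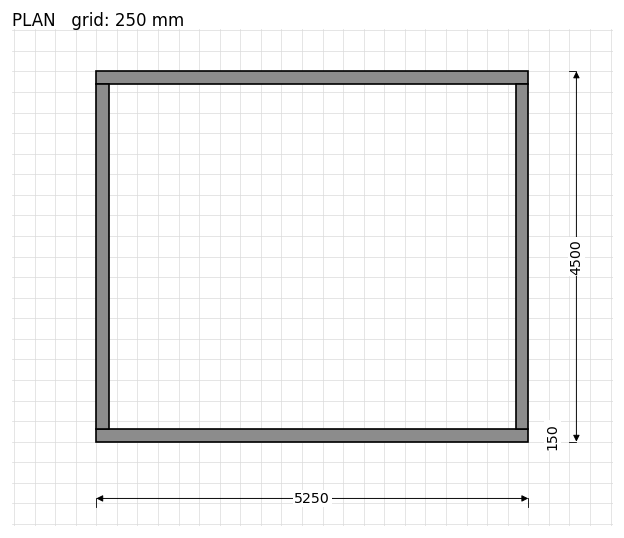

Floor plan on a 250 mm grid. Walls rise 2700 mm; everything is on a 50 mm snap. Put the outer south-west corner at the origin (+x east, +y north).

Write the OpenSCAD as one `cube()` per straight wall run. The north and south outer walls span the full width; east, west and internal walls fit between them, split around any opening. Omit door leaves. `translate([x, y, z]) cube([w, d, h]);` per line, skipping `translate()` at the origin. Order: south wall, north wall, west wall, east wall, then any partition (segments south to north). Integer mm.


cube([5250, 150, 2700]);
translate([0, 4350, 0]) cube([5250, 150, 2700]);
translate([0, 150, 0]) cube([150, 4200, 2700]);
translate([5100, 150, 0]) cube([150, 4200, 2700]);


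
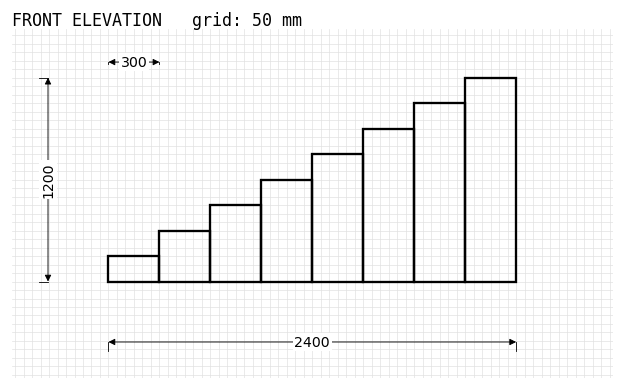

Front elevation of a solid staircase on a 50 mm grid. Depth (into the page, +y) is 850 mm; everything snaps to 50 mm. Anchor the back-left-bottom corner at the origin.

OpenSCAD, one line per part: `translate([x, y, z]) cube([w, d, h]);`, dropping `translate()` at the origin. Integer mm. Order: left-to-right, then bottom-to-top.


cube([300, 850, 150]);
translate([300, 0, 0]) cube([300, 850, 300]);
translate([600, 0, 0]) cube([300, 850, 450]);
translate([900, 0, 0]) cube([300, 850, 600]);
translate([1200, 0, 0]) cube([300, 850, 750]);
translate([1500, 0, 0]) cube([300, 850, 900]);
translate([1800, 0, 0]) cube([300, 850, 1050]);
translate([2100, 0, 0]) cube([300, 850, 1200]);
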